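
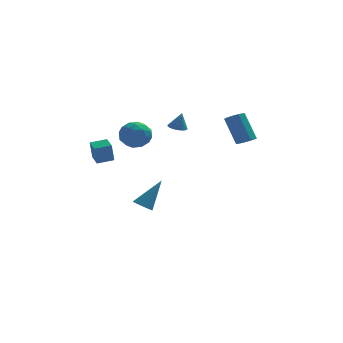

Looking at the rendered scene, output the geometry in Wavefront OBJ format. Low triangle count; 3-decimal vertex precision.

v 4.167 2.28 1.226
v 4.671 2.063 1.516
v 4.036 2.824 3.184
v 3.533 3.04 2.894
v 4.746 2.453 1.367
v 4.111 3.214 3.035
v 4.55 2.762 1.152
v 3.915 3.522 2.82
v 4.175 2.845 0.971
v 3.541 3.605 2.639
v 3.797 2.664 0.91
v 3.162 3.424 2.578
v 3.592 2.303 0.997
v 2.957 3.063 2.665
v 3.656 1.931 1.19
v 3.021 2.691 2.859
v 3.959 1.722 1.401
v 3.325 2.483 3.069
v 4.36 1.775 1.53
v 3.726 2.535 3.198
v -2.792 0.449 2.101
v -1.923 0.831 1.866
v -2.077 -0.591 3.054
v -1.208 -0.209 2.819
v -1.84 0.308 3.357
v -2.282 0.951 2.767
v -1.718 -0.711 2.153
v -2.16 -0.068 1.563
v -1.259 0.114 1.898
v -1.335 0.744 2.642
v -2.665 -0.504 2.278
v -2.741 0.126 3.022
v -2.42 0.731 1.899
v -1.58 -0.491 3.021
v -1.951 -0.187 3.336
v -1.44 0.037 3.198
v -2.631 0.802 2.429
v -2.121 1.027 2.291
v -2.072 0.719 3.168
v -1.879 -0.787 2.629
v -1.369 -0.562 2.491
v -2.56 0.203 1.722
v -2.049 0.427 1.584
v -1.928 -0.479 1.752
v -1.519 0.534 1.78
v -1.099 -0.077 2.341
v -1.399 -0.372 1.949
v -1.659 0.006 1.602
v -1.564 0.905 2.217
v -1.143 0.293 2.778
v -1.515 0.597 3.094
v -1.775 0.975 2.747
v -1.174 0.483 2.236
v -2.857 -0.053 2.142
v -2.436 -0.665 2.703
v -2.225 -0.735 2.173
v -2.485 -0.357 1.826
v -2.901 0.317 2.579
v -2.481 -0.294 3.14
v -2.341 0.234 3.318
v -2.601 0.612 2.971
v -2.826 -0.243 2.684
v 0.315 1.955 2.415
v 0.782 2.269 2.321
v 0.565 1.905 3.485
v 0.619 2.435 2.366
v 0.404 2.518 2.421
v 0.173 2.504 2.474
v -0.033 2.395 2.517
v -0.179 2.21 2.542
v -0.239 1.98 2.545
v -0.204 1.747 2.526
v -0.079 1.549 2.488
v 0.115 1.422 2.437
v 0.343 1.387 2.382
v 0.566 1.45 2.333
v 0.746 1.6 2.298
v 0.851 1.812 2.283
v 0.864 2.048 2.291
v -3.98 -4.321 1.9
v -4.099 -4.579 3.024
v -4.236 -3.485 2.065
v -4.355 -3.743 3.189
v -3.085 -4.077 2.051
v -3.204 -4.335 3.175
v -3.341 -3.241 2.216
v -3.46 -3.499 3.34
v -1.629 -0.659 -2.608
v -1.372 -0.218 -2.96
v -0.591 0.039 -0.972
v -1.601 -0.096 -2.866
v -1.836 -0.086 -2.722
v -2.03 -0.189 -2.554
v -2.144 -0.385 -2.398
v -2.157 -0.636 -2.283
v -2.065 -0.891 -2.233
v -1.886 -1.1 -2.256
v -1.657 -1.222 -2.35
v -1.423 -1.233 -2.495
v -1.229 -1.129 -2.662
v -1.114 -0.933 -2.818
v -1.102 -0.683 -2.933
v -1.194 -0.427 -2.984
f 2 1 5
f 2 5 3
f 3 5 6
f 3 6 4
f 5 1 7
f 5 7 6
f 6 7 8
f 6 8 4
f 7 1 9
f 7 9 8
f 8 9 10
f 8 10 4
f 9 1 11
f 9 11 10
f 10 11 12
f 10 12 4
f 11 1 13
f 11 13 12
f 12 13 14
f 12 14 4
f 13 1 15
f 13 15 14
f 14 15 16
f 14 16 4
f 15 1 17
f 15 17 16
f 16 17 18
f 16 18 4
f 17 1 19
f 17 19 18
f 18 19 20
f 18 20 4
f 19 1 2
f 19 2 20
f 20 2 3
f 20 3 4
f 21 58 37
f 58 32 61
f 37 61 26
f 58 61 37
f 21 37 33
f 37 26 38
f 33 38 22
f 37 38 33
f 21 33 42
f 33 22 43
f 42 43 28
f 33 43 42
f 21 42 54
f 42 28 57
f 54 57 31
f 42 57 54
f 21 54 58
f 54 31 62
f 58 62 32
f 54 62 58
f 22 38 49
f 38 26 52
f 49 52 30
f 38 52 49
f 26 61 39
f 61 32 60
f 39 60 25
f 61 60 39
f 32 62 59
f 62 31 55
f 59 55 23
f 62 55 59
f 31 57 56
f 57 28 44
f 56 44 27
f 57 44 56
f 28 43 48
f 43 22 45
f 48 45 29
f 43 45 48
f 24 50 36
f 50 30 51
f 36 51 25
f 50 51 36
f 24 36 34
f 36 25 35
f 34 35 23
f 36 35 34
f 24 34 41
f 34 23 40
f 41 40 27
f 34 40 41
f 24 41 46
f 41 27 47
f 46 47 29
f 41 47 46
f 24 46 50
f 46 29 53
f 50 53 30
f 46 53 50
f 25 51 39
f 51 30 52
f 39 52 26
f 51 52 39
f 23 35 59
f 35 25 60
f 59 60 32
f 35 60 59
f 27 40 56
f 40 23 55
f 56 55 31
f 40 55 56
f 29 47 48
f 47 27 44
f 48 44 28
f 47 44 48
f 30 53 49
f 53 29 45
f 49 45 22
f 53 45 49
f 64 63 66
f 64 66 65
f 66 63 67
f 66 67 65
f 67 63 68
f 67 68 65
f 68 63 69
f 68 69 65
f 69 63 70
f 69 70 65
f 70 63 71
f 70 71 65
f 71 63 72
f 71 72 65
f 72 63 73
f 72 73 65
f 73 63 74
f 73 74 65
f 74 63 75
f 74 75 65
f 75 63 76
f 75 76 65
f 76 63 77
f 76 77 65
f 77 63 78
f 77 78 65
f 78 63 79
f 78 79 65
f 79 63 64
f 79 64 65
f 81 83 80
f 84 81 80
f 80 83 82
f 82 84 80
f 81 87 83
f 85 81 84
f 85 87 81
f 83 87 82
f 86 84 82
f 82 87 86
f 86 85 84
f 87 85 86
f 89 88 91
f 89 91 90
f 91 88 92
f 91 92 90
f 92 88 93
f 92 93 90
f 93 88 94
f 93 94 90
f 94 88 95
f 94 95 90
f 95 88 96
f 95 96 90
f 96 88 97
f 96 97 90
f 97 88 98
f 97 98 90
f 98 88 99
f 98 99 90
f 99 88 100
f 99 100 90
f 100 88 101
f 100 101 90
f 101 88 102
f 101 102 90
f 102 88 103
f 102 103 90
f 103 88 89
f 103 89 90



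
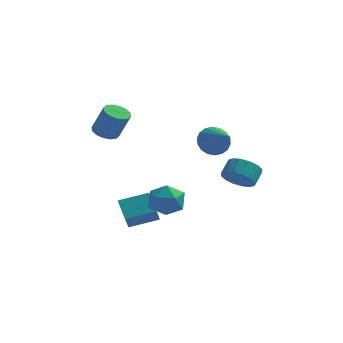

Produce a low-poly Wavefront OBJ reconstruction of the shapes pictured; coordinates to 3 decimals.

v 3.321 -1.501 -0.767
v 3.896 -1.032 -1.482
v 4.113 -0.21 -0.768
v 3.539 -0.679 -0.053
v 3.404 -0.84 -1.553
v 3.621 -0.018 -0.839
v 2.889 -0.825 -1.413
v 3.107 -0.003 -0.7
v 2.491 -0.992 -1.101
v 2.708 -0.17 -0.387
v 2.315 -1.294 -0.699
v 2.532 -0.472 0.015
v 2.408 -1.652 -0.315
v 2.626 -0.83 0.399
v 2.747 -1.97 -0.052
v 2.964 -1.148 0.662
v 3.239 -2.162 0.019
v 3.456 -1.34 0.733
v 3.753 -2.177 -0.12
v 3.971 -1.355 0.593
v 4.152 -2.01 -0.433
v 4.369 -1.188 0.281
v 4.328 -1.708 -0.835
v 4.545 -0.886 -0.121
v 4.234 -1.35 -1.219
v 4.452 -0.528 -0.505
v -3.196 -2.138 -3.517
v -3.168 -2.879 -2.562
v -1.599 -1.443 -3.024
v -1.571 -2.184 -2.069
v -2.449 -3.236 -4.391
v -2.421 -3.977 -3.436
v -0.852 -2.541 -3.898
v -0.824 -3.282 -2.943
v 2.217 -2.626 2.458
v 2.948 -2.432 1.804
v 3.463 -4.074 3.422
v 3.03 -2.143 2.133
v 2.95 -1.95 2.526
v 2.725 -1.89 2.905
v 2.399 -1.977 3.196
v 2.038 -2.192 3.341
v 1.711 -2.493 3.31
v 1.485 -2.821 3.111
v 1.404 -3.11 2.782
v 1.484 -3.303 2.39
v 1.709 -3.362 2.01
v 2.034 -3.275 1.719
v 2.396 -3.06 1.575
v 2.722 -2.759 1.605
v -3.708 -3.297 2.809
v -3.135 -2.758 2.613
v -2.38 -2.965 4.256
v -2.952 -3.503 4.451
v -3.444 -2.531 2.783
v -2.688 -2.738 4.426
v -3.824 -2.51 2.961
v -3.068 -2.716 4.603
v -4.172 -2.699 3.097
v -3.416 -2.905 4.74
v -4.396 -3.048 3.156
v -3.64 -3.255 4.799
v -4.436 -3.464 3.122
v -3.68 -3.671 4.765
v -4.28 -3.835 3.004
v -3.525 -4.042 4.647
v -3.972 -4.062 2.834
v -3.216 -4.269 4.477
v -3.592 -4.084 2.657
v -2.836 -4.29 4.299
v -3.244 -3.895 2.52
v -2.488 -4.101 4.163
v -3.02 -3.545 2.461
v -2.264 -3.752 4.104
v -2.98 -3.129 2.495
v -2.224 -3.336 4.138
v -0.239 -2.884 -1.29
v 0.345 -3.013 -2.291
v -0.545 -4.747 -1.229
v 0.039 -4.876 -2.23
v 0.608 -4.572 -1.258
v 0.797 -3.421 -1.295
v -0.997 -4.339 -2.225
v -0.808 -3.188 -2.262
v -0.123 -3.913 -2.869
v 0.869 -4.056 -2.272
v -1.069 -3.704 -1.248
v -0.077 -3.847 -0.651
f 2 1 5
f 2 5 3
f 3 5 6
f 3 6 4
f 5 1 7
f 5 7 6
f 6 7 8
f 6 8 4
f 7 1 9
f 7 9 8
f 8 9 10
f 8 10 4
f 9 1 11
f 9 11 10
f 10 11 12
f 10 12 4
f 11 1 13
f 11 13 12
f 12 13 14
f 12 14 4
f 13 1 15
f 13 15 14
f 14 15 16
f 14 16 4
f 15 1 17
f 15 17 16
f 16 17 18
f 16 18 4
f 17 1 19
f 17 19 18
f 18 19 20
f 18 20 4
f 19 1 21
f 19 21 20
f 20 21 22
f 20 22 4
f 21 1 23
f 21 23 22
f 22 23 24
f 22 24 4
f 23 1 25
f 23 25 24
f 24 25 26
f 24 26 4
f 25 1 2
f 25 2 26
f 26 2 3
f 26 3 4
f 28 30 27
f 31 28 27
f 27 30 29
f 29 31 27
f 28 34 30
f 32 28 31
f 32 34 28
f 30 34 29
f 33 31 29
f 29 34 33
f 33 32 31
f 34 32 33
f 36 35 38
f 36 38 37
f 38 35 39
f 38 39 37
f 39 35 40
f 39 40 37
f 40 35 41
f 40 41 37
f 41 35 42
f 41 42 37
f 42 35 43
f 42 43 37
f 43 35 44
f 43 44 37
f 44 35 45
f 44 45 37
f 45 35 46
f 45 46 37
f 46 35 47
f 46 47 37
f 47 35 48
f 47 48 37
f 48 35 49
f 48 49 37
f 49 35 50
f 49 50 37
f 50 35 36
f 50 36 37
f 52 51 55
f 52 55 53
f 53 55 56
f 53 56 54
f 55 51 57
f 55 57 56
f 56 57 58
f 56 58 54
f 57 51 59
f 57 59 58
f 58 59 60
f 58 60 54
f 59 51 61
f 59 61 60
f 60 61 62
f 60 62 54
f 61 51 63
f 61 63 62
f 62 63 64
f 62 64 54
f 63 51 65
f 63 65 64
f 64 65 66
f 64 66 54
f 65 51 67
f 65 67 66
f 66 67 68
f 66 68 54
f 67 51 69
f 67 69 68
f 68 69 70
f 68 70 54
f 69 51 71
f 69 71 70
f 70 71 72
f 70 72 54
f 71 51 73
f 71 73 72
f 72 73 74
f 72 74 54
f 73 51 75
f 73 75 74
f 74 75 76
f 74 76 54
f 75 51 52
f 75 52 76
f 76 52 53
f 76 53 54
f 77 88 82
f 77 82 78
f 77 78 84
f 77 84 87
f 77 87 88
f 78 82 86
f 82 88 81
f 88 87 79
f 87 84 83
f 84 78 85
f 80 86 81
f 80 81 79
f 80 79 83
f 80 83 85
f 80 85 86
f 81 86 82
f 79 81 88
f 83 79 87
f 85 83 84
f 86 85 78



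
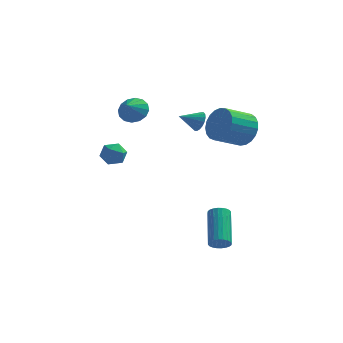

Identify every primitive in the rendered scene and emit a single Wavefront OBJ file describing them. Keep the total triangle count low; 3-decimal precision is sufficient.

v 2.802 -3.504 -2.828
v 3.335 -3.442 -2.768
v 3.011 -1.754 -1.633
v 2.478 -1.816 -1.692
v 3.3 -3.331 -2.943
v 2.976 -1.643 -1.808
v 3.189 -3.246 -3.101
v 2.865 -1.558 -1.966
v 3.02 -3.2 -3.217
v 2.696 -1.512 -2.082
v 2.817 -3.201 -3.274
v 2.493 -1.513 -2.139
v 2.612 -3.248 -3.263
v 2.288 -1.56 -2.128
v 2.436 -3.334 -3.186
v 2.111 -1.645 -2.05
v 2.315 -3.445 -3.054
v 1.991 -1.757 -1.919
v 2.269 -3.566 -2.887
v 1.945 -1.878 -1.752
v 2.304 -3.677 -2.712
v 1.98 -1.989 -1.577
v 2.415 -3.762 -2.554
v 2.091 -2.074 -1.419
v 2.584 -3.808 -2.438
v 2.26 -2.12 -1.303
v 2.787 -3.807 -2.381
v 2.463 -2.119 -1.246
v 2.992 -3.76 -2.392
v 2.668 -2.072 -1.257
v 3.169 -3.675 -2.47
v 2.844 -1.986 -1.334
v 3.289 -3.563 -2.601
v 2.965 -1.875 -1.466
v 2.833 3.24 1.431
v 3.52 2.93 2.104
v 2.414 1.991 2.802
v 1.727 2.3 2.129
v 3.355 3.266 2.295
v 2.249 2.327 2.993
v 3.101 3.597 2.337
v 1.994 2.658 3.035
v 2.799 3.867 2.222
v 1.693 2.927 2.92
v 2.504 4.028 1.971
v 1.398 3.088 2.668
v 2.266 4.052 1.626
v 1.16 3.113 2.323
v 2.125 3.936 1.247
v 1.019 2.997 1.945
v 2.107 3.7 0.901
v 1.001 2.761 1.598
v 2.215 3.384 0.646
v 1.109 2.445 1.343
v 2.429 3.043 0.527
v 1.323 2.104 1.224
v 2.713 2.736 0.564
v 1.607 1.797 1.261
v 3.018 2.516 0.751
v 1.912 1.577 1.449
v 3.291 2.422 1.056
v 2.185 1.482 1.753
v 3.485 2.468 1.426
v 2.379 1.529 2.123
v 3.566 2.648 1.796
v 2.46 1.709 2.494
v 1.091 0.603 2.98
v 1.434 0.337 3.379
v 0.209 0.157 3.44
v 1.378 0.566 3.494
v 1.265 0.803 3.507
v 1.118 1 3.416
v 0.965 1.118 3.238
v 0.837 1.135 3.009
v 0.759 1.046 2.775
v 0.748 0.869 2.581
v 0.804 0.64 2.466
v 0.917 0.403 2.453
v 1.064 0.206 2.544
v 1.217 0.088 2.722
v 1.345 0.071 2.95
v 1.422 0.16 3.185
v -2.354 2.036 2.818
v -1.69 2.213 3.208
v -2.526 1.264 3.462
v -1.982 2.432 3.392
v -2.374 2.545 3.422
v -2.761 2.521 3.29
v -3.038 2.367 3.032
v -3.132 2.125 2.716
v -3.018 1.859 2.428
v -2.725 1.64 2.244
v -2.333 1.527 2.214
v -1.947 1.551 2.345
v -1.67 1.704 2.604
v -1.576 1.947 2.919
v -3.288 -0.158 1.378
v -2.857 0.323 1.072
v -2.763 -1.003 0.788
v -2.332 -0.522 0.482
v -2.268 -0.667 1.179
v -2.593 -0.144 1.544
v -3.027 -0.536 0.316
v -3.352 -0.013 0.681
v -2.696 0.09 0.416
v -2.227 0.009 0.949
v -3.393 -0.689 0.911
v -2.924 -0.77 1.444
f 2 1 5
f 2 5 3
f 3 5 6
f 3 6 4
f 5 1 7
f 5 7 6
f 6 7 8
f 6 8 4
f 7 1 9
f 7 9 8
f 8 9 10
f 8 10 4
f 9 1 11
f 9 11 10
f 10 11 12
f 10 12 4
f 11 1 13
f 11 13 12
f 12 13 14
f 12 14 4
f 13 1 15
f 13 15 14
f 14 15 16
f 14 16 4
f 15 1 17
f 15 17 16
f 16 17 18
f 16 18 4
f 17 1 19
f 17 19 18
f 18 19 20
f 18 20 4
f 19 1 21
f 19 21 20
f 20 21 22
f 20 22 4
f 21 1 23
f 21 23 22
f 22 23 24
f 22 24 4
f 23 1 25
f 23 25 24
f 24 25 26
f 24 26 4
f 25 1 27
f 25 27 26
f 26 27 28
f 26 28 4
f 27 1 29
f 27 29 28
f 28 29 30
f 28 30 4
f 29 1 31
f 29 31 30
f 30 31 32
f 30 32 4
f 31 1 33
f 31 33 32
f 32 33 34
f 32 34 4
f 33 1 2
f 33 2 34
f 34 2 3
f 34 3 4
f 36 35 39
f 36 39 37
f 37 39 40
f 37 40 38
f 39 35 41
f 39 41 40
f 40 41 42
f 40 42 38
f 41 35 43
f 41 43 42
f 42 43 44
f 42 44 38
f 43 35 45
f 43 45 44
f 44 45 46
f 44 46 38
f 45 35 47
f 45 47 46
f 46 47 48
f 46 48 38
f 47 35 49
f 47 49 48
f 48 49 50
f 48 50 38
f 49 35 51
f 49 51 50
f 50 51 52
f 50 52 38
f 51 35 53
f 51 53 52
f 52 53 54
f 52 54 38
f 53 35 55
f 53 55 54
f 54 55 56
f 54 56 38
f 55 35 57
f 55 57 56
f 56 57 58
f 56 58 38
f 57 35 59
f 57 59 58
f 58 59 60
f 58 60 38
f 59 35 61
f 59 61 60
f 60 61 62
f 60 62 38
f 61 35 63
f 61 63 62
f 62 63 64
f 62 64 38
f 63 35 65
f 63 65 64
f 64 65 66
f 64 66 38
f 65 35 36
f 65 36 66
f 66 36 37
f 66 37 38
f 68 67 70
f 68 70 69
f 70 67 71
f 70 71 69
f 71 67 72
f 71 72 69
f 72 67 73
f 72 73 69
f 73 67 74
f 73 74 69
f 74 67 75
f 74 75 69
f 75 67 76
f 75 76 69
f 76 67 77
f 76 77 69
f 77 67 78
f 77 78 69
f 78 67 79
f 78 79 69
f 79 67 80
f 79 80 69
f 80 67 81
f 80 81 69
f 81 67 82
f 81 82 69
f 82 67 68
f 82 68 69
f 84 83 86
f 84 86 85
f 86 83 87
f 86 87 85
f 87 83 88
f 87 88 85
f 88 83 89
f 88 89 85
f 89 83 90
f 89 90 85
f 90 83 91
f 90 91 85
f 91 83 92
f 91 92 85
f 92 83 93
f 92 93 85
f 93 83 94
f 93 94 85
f 94 83 95
f 94 95 85
f 95 83 96
f 95 96 85
f 96 83 84
f 96 84 85
f 97 108 102
f 97 102 98
f 97 98 104
f 97 104 107
f 97 107 108
f 98 102 106
f 102 108 101
f 108 107 99
f 107 104 103
f 104 98 105
f 100 106 101
f 100 101 99
f 100 99 103
f 100 103 105
f 100 105 106
f 101 106 102
f 99 101 108
f 103 99 107
f 105 103 104
f 106 105 98



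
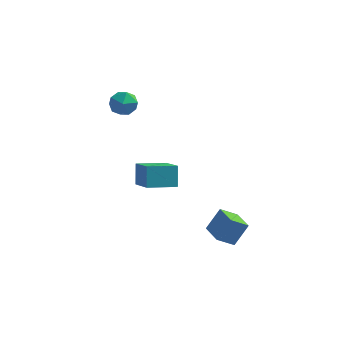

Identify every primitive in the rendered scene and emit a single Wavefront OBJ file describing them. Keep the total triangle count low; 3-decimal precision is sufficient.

v -4.279 3.679 2.282
v -3.95 4.127 2.886
v -3.13 3.033 2.134
v -2.801 3.481 2.738
v -3.382 2.928 2.908
v -4.093 3.327 2.999
v -2.987 3.833 2.021
v -3.698 4.232 2.112
v -3.152 4.222 2.724
v -3.396 3.662 3.272
v -3.684 3.498 1.748
v -3.928 2.938 2.296
v -1.43 -0.129 -0.545
v -1.577 0.47 0.485
v -2.33 1.209 -1.451
v -2.476 1.808 -0.422
v -0.124 0.592 -0.778
v -0.27 1.191 0.251
v -1.023 1.93 -1.685
v -1.17 2.529 -0.655
v 3.029 -1.362 -2.836
v 2.298 -1.81 -2.247
v 2.29 -0.338 -2.975
v 1.559 -0.786 -2.386
v 3.561 -0.834 -1.774
v 2.83 -1.282 -1.185
v 2.822 0.19 -1.913
v 2.091 -0.258 -1.324
f 1 12 6
f 1 6 2
f 1 2 8
f 1 8 11
f 1 11 12
f 2 6 10
f 6 12 5
f 12 11 3
f 11 8 7
f 8 2 9
f 4 10 5
f 4 5 3
f 4 3 7
f 4 7 9
f 4 9 10
f 5 10 6
f 3 5 12
f 7 3 11
f 9 7 8
f 10 9 2
f 14 16 13
f 17 14 13
f 13 16 15
f 15 17 13
f 14 20 16
f 18 14 17
f 18 20 14
f 16 20 15
f 19 17 15
f 15 20 19
f 19 18 17
f 20 18 19
f 22 24 21
f 25 22 21
f 21 24 23
f 23 25 21
f 22 28 24
f 26 22 25
f 26 28 22
f 24 28 23
f 27 25 23
f 23 28 27
f 27 26 25
f 28 26 27



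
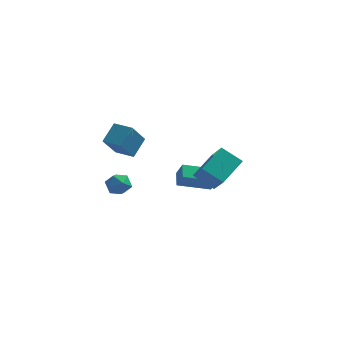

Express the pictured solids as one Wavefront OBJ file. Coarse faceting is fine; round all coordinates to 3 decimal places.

v 0.624 3.354 -2.979
v 0.521 4.288 -2.509
v 2.596 3.854 -3.539
v 2.493 4.788 -3.069
v 1.027 2.892 -1.971
v 0.924 3.826 -1.501
v 2.999 3.392 -2.531
v 2.896 4.326 -2.061
v -2.998 -1.124 -0.18
v -2.553 -0.666 -0.711
v -1.887 -1.794 0.171
v -1.442 -1.336 -0.36
v -1.759 -0.988 0.324
v -2.445 -0.573 0.107
v -1.995 -1.887 -0.647
v -2.681 -1.472 -0.864
v -1.933 -1.138 -1
v -1.787 -0.582 -0.4
v -2.653 -1.878 -0.14
v -2.507 -1.322 0.46
v -1.872 -2.699 3.684
v -1.35 -1.724 4.575
v -2.951 -2.09 3.651
v -2.429 -1.115 4.541
v -1.291 -1.745 2.299
v -0.769 -0.77 3.189
v -2.37 -1.136 2.265
v -1.848 -0.161 3.156
v 3.259 -3.675 1.14
v 3.814 -4.609 2.26
v 2.089 -3.384 1.963
v 2.644 -4.318 3.083
v 4.196 -2.162 1.937
v 4.751 -3.096 3.057
v 3.026 -1.871 2.76
v 3.581 -2.805 3.88
f 2 4 1
f 5 2 1
f 1 4 3
f 3 5 1
f 2 8 4
f 6 2 5
f 6 8 2
f 4 8 3
f 7 5 3
f 3 8 7
f 7 6 5
f 8 6 7
f 9 20 14
f 9 14 10
f 9 10 16
f 9 16 19
f 9 19 20
f 10 14 18
f 14 20 13
f 20 19 11
f 19 16 15
f 16 10 17
f 12 18 13
f 12 13 11
f 12 11 15
f 12 15 17
f 12 17 18
f 13 18 14
f 11 13 20
f 15 11 19
f 17 15 16
f 18 17 10
f 22 24 21
f 25 22 21
f 21 24 23
f 23 25 21
f 22 28 24
f 26 22 25
f 26 28 22
f 24 28 23
f 27 25 23
f 23 28 27
f 27 26 25
f 28 26 27
f 30 32 29
f 33 30 29
f 29 32 31
f 31 33 29
f 30 36 32
f 34 30 33
f 34 36 30
f 32 36 31
f 35 33 31
f 31 36 35
f 35 34 33
f 36 34 35



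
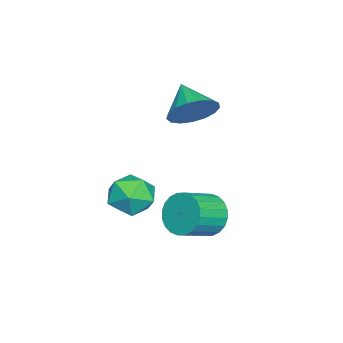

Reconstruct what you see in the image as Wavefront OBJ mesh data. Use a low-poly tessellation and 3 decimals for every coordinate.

v 0.603 2.344 -1.655
v 1.224 2.689 -2.359
v 2.377 1.942 -1.709
v 1.757 1.596 -1.005
v 1.253 2.969 -2.088
v 2.406 2.221 -1.439
v 1.183 3.153 -1.752
v 2.336 2.406 -1.102
v 1.024 3.214 -1.4
v 2.177 2.467 -0.751
v 0.802 3.143 -1.088
v 1.955 2.396 -0.438
v 0.549 2.95 -0.861
v 1.702 2.203 -0.212
v 0.305 2.665 -0.756
v 1.458 1.917 -0.106
v 0.106 2.33 -0.787
v 1.259 1.583 -0.138
v -0.017 1.998 -0.951
v 1.136 1.251 -0.301
v -0.046 1.719 -1.221
v 1.107 0.971 -0.572
v 0.024 1.534 -1.558
v 1.177 0.787 -0.908
v 0.183 1.473 -1.909
v 1.336 0.726 -1.26
v 0.405 1.544 -2.222
v 1.558 0.797 -1.572
v 0.658 1.737 -2.448
v 1.811 0.99 -1.799
v 0.902 2.023 -2.554
v 2.055 1.275 -1.904
v 1.101 2.357 -2.522
v 2.254 1.61 -1.873
v 1.704 0.283 -0.998
v 2.721 -0.01 -0.825
v 1.219 -0.55 0.445
v 2.236 -0.843 0.618
v 1.95 0.186 0.717
v 2.25 0.701 -0.175
v 1.69 -1.261 -0.205
v 1.99 -0.746 -1.097
v 2.712 -0.964 -0.335
v 2.873 -0.07 0.235
v 1.067 -0.49 -0.615
v 1.228 0.404 -0.045
v -1.117 1.216 2.891
v -0.704 1.617 3.805
v -2.183 0.404 3.729
v -1.068 1.959 3.673
v -1.444 2.131 3.362
v -1.744 2.093 2.943
v -1.901 1.855 2.512
v -1.878 1.47 2.168
v -1.681 1.026 1.99
v -1.354 0.627 2.018
v -0.974 0.362 2.246
v -0.626 0.292 2.622
v -0.39 0.435 3.06
v -0.321 0.756 3.459
v -0.435 1.183 3.728
f 2 1 5
f 2 5 3
f 3 5 6
f 3 6 4
f 5 1 7
f 5 7 6
f 6 7 8
f 6 8 4
f 7 1 9
f 7 9 8
f 8 9 10
f 8 10 4
f 9 1 11
f 9 11 10
f 10 11 12
f 10 12 4
f 11 1 13
f 11 13 12
f 12 13 14
f 12 14 4
f 13 1 15
f 13 15 14
f 14 15 16
f 14 16 4
f 15 1 17
f 15 17 16
f 16 17 18
f 16 18 4
f 17 1 19
f 17 19 18
f 18 19 20
f 18 20 4
f 19 1 21
f 19 21 20
f 20 21 22
f 20 22 4
f 21 1 23
f 21 23 22
f 22 23 24
f 22 24 4
f 23 1 25
f 23 25 24
f 24 25 26
f 24 26 4
f 25 1 27
f 25 27 26
f 26 27 28
f 26 28 4
f 27 1 29
f 27 29 28
f 28 29 30
f 28 30 4
f 29 1 31
f 29 31 30
f 30 31 32
f 30 32 4
f 31 1 33
f 31 33 32
f 32 33 34
f 32 34 4
f 33 1 2
f 33 2 34
f 34 2 3
f 34 3 4
f 35 46 40
f 35 40 36
f 35 36 42
f 35 42 45
f 35 45 46
f 36 40 44
f 40 46 39
f 46 45 37
f 45 42 41
f 42 36 43
f 38 44 39
f 38 39 37
f 38 37 41
f 38 41 43
f 38 43 44
f 39 44 40
f 37 39 46
f 41 37 45
f 43 41 42
f 44 43 36
f 48 47 50
f 48 50 49
f 50 47 51
f 50 51 49
f 51 47 52
f 51 52 49
f 52 47 53
f 52 53 49
f 53 47 54
f 53 54 49
f 54 47 55
f 54 55 49
f 55 47 56
f 55 56 49
f 56 47 57
f 56 57 49
f 57 47 58
f 57 58 49
f 58 47 59
f 58 59 49
f 59 47 60
f 59 60 49
f 60 47 61
f 60 61 49
f 61 47 48
f 61 48 49



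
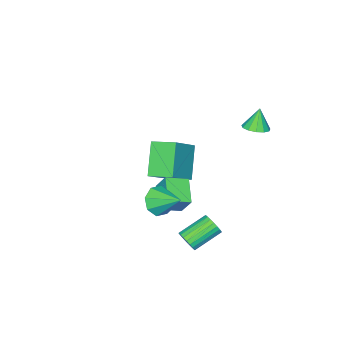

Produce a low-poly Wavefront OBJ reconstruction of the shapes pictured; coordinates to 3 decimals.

v 3.735 2.148 0.79
v 4.377 1.881 1.261
v 3.705 3.452 1.57
v 4.572 2.199 0.737
v 4.276 2.487 0.244
v 3.663 2.577 0.071
v 3.093 2.415 0.319
v 2.898 2.097 0.843
v 3.194 1.809 1.336
v 3.807 1.719 1.509
v 2.729 2.934 -2.377
v 3.041 3.217 -1.95
v 1.684 3.67 -1.256
v 1.371 3.386 -1.683
v 3.013 3.396 -2.122
v 1.656 3.849 -1.428
v 2.936 3.495 -2.337
v 1.579 3.948 -1.643
v 2.823 3.497 -2.56
v 1.466 3.95 -1.866
v 2.694 3.402 -2.751
v 1.337 3.855 -2.056
v 2.57 3.226 -2.877
v 1.213 3.678 -2.183
v 2.474 2.999 -2.917
v 1.117 3.451 -2.223
v 2.422 2.761 -2.863
v 1.065 3.213 -2.169
v 2.423 2.553 -2.726
v 1.066 3.005 -2.032
v 2.477 2.41 -2.528
v 1.12 2.863 -1.834
v 2.574 2.359 -2.304
v 1.217 2.811 -1.61
v 2.698 2.406 -2.093
v 1.341 2.859 -1.399
v 2.827 2.545 -1.931
v 1.47 2.998 -1.237
v 2.939 2.751 -1.846
v 1.582 3.204 -1.152
v 3.015 2.989 -1.853
v 1.658 3.441 -1.159
v 1.436 -0.165 -0.938
v 1.483 0.49 0.114
v 0.503 0.467 -1.289
v 0.55 1.121 -0.236
v 2.31 0.779 -1.564
v 2.357 1.433 -0.511
v 1.377 1.41 -1.914
v 1.424 2.065 -0.862
v -2.876 -3.155 -2.099
v -1.294 -2.983 -0.823
v -3.297 -1.899 -1.747
v -1.714 -1.728 -0.471
v -1.746 -2.352 -3.609
v -0.163 -2.181 -2.333
v -2.166 -1.097 -3.257
v -0.584 -0.925 -1.981
v -1.869 3.11 3.109
v -1.232 3.176 3.336
v -2.251 3.01 4.211
v -1.377 3.53 3.318
v -1.679 3.751 3.234
v -2.041 3.768 3.11
v -2.349 3.577 2.986
v -2.504 3.237 2.901
v -2.458 2.857 2.882
v -2.225 2.558 2.936
v -1.879 2.433 3.044
v -1.53 2.524 3.173
v -1.289 2.801 3.282
f 2 1 4
f 2 4 3
f 4 1 5
f 4 5 3
f 5 1 6
f 5 6 3
f 6 1 7
f 6 7 3
f 7 1 8
f 7 8 3
f 8 1 9
f 8 9 3
f 9 1 10
f 9 10 3
f 10 1 2
f 10 2 3
f 12 11 15
f 12 15 13
f 13 15 16
f 13 16 14
f 15 11 17
f 15 17 16
f 16 17 18
f 16 18 14
f 17 11 19
f 17 19 18
f 18 19 20
f 18 20 14
f 19 11 21
f 19 21 20
f 20 21 22
f 20 22 14
f 21 11 23
f 21 23 22
f 22 23 24
f 22 24 14
f 23 11 25
f 23 25 24
f 24 25 26
f 24 26 14
f 25 11 27
f 25 27 26
f 26 27 28
f 26 28 14
f 27 11 29
f 27 29 28
f 28 29 30
f 28 30 14
f 29 11 31
f 29 31 30
f 30 31 32
f 30 32 14
f 31 11 33
f 31 33 32
f 32 33 34
f 32 34 14
f 33 11 35
f 33 35 34
f 34 35 36
f 34 36 14
f 35 11 37
f 35 37 36
f 36 37 38
f 36 38 14
f 37 11 39
f 37 39 38
f 38 39 40
f 38 40 14
f 39 11 41
f 39 41 40
f 40 41 42
f 40 42 14
f 41 11 12
f 41 12 42
f 42 12 13
f 42 13 14
f 44 46 43
f 47 44 43
f 43 46 45
f 45 47 43
f 44 50 46
f 48 44 47
f 48 50 44
f 46 50 45
f 49 47 45
f 45 50 49
f 49 48 47
f 50 48 49
f 52 54 51
f 55 52 51
f 51 54 53
f 53 55 51
f 52 58 54
f 56 52 55
f 56 58 52
f 54 58 53
f 57 55 53
f 53 58 57
f 57 56 55
f 58 56 57
f 60 59 62
f 60 62 61
f 62 59 63
f 62 63 61
f 63 59 64
f 63 64 61
f 64 59 65
f 64 65 61
f 65 59 66
f 65 66 61
f 66 59 67
f 66 67 61
f 67 59 68
f 67 68 61
f 68 59 69
f 68 69 61
f 69 59 70
f 69 70 61
f 70 59 71
f 70 71 61
f 71 59 60
f 71 60 61



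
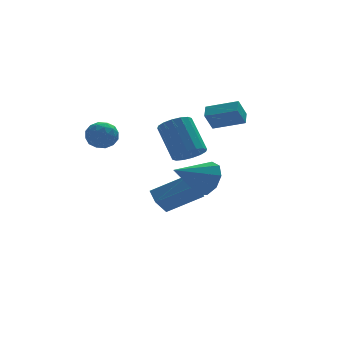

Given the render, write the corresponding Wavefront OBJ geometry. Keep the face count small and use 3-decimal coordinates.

v 1.385 -0.023 0.038
v 1.738 0.416 0.971
v -0.385 -0.477 0.922
v 1.399 0.935 0.558
v 1.053 1.007 -0.098
v 0.862 0.596 -0.691
v 0.916 -0.103 -0.943
v 1.19 -0.765 -0.735
v 1.555 -1.08 -0.166
v 1.84 -0.899 0.498
v 1.913 -0.309 0.948
v -0.492 2.8 -2.386
v 1.348 2.394 -1.33
v -0.583 3.609 -1.916
v 1.257 3.203 -0.86
v 0.223 3.457 -3.38
v 2.063 3.051 -2.324
v 0.132 4.266 -2.91
v 1.972 3.86 -1.854
v -2.943 4.353 1.275
v -2.248 4.394 1.835
v -3.572 3.366 2.125
v -2.877 3.407 2.685
v -3.433 4.102 2.612
v -3.045 4.712 2.087
v -2.775 3.048 1.873
v -2.387 3.658 1.348
v -2.145 3.587 2.205
v -2.551 4.239 2.662
v -3.269 3.521 1.298
v -3.675 4.173 1.755
v -2.541 4.46 1.48
v -3.279 3.3 2.48
v -3.606 3.709 2.437
v -3.198 3.733 2.766
v -3.009 4.648 1.628
v -2.6 4.671 1.958
v -3.296 4.5 2.414
v -3.22 3.089 2.002
v -2.811 3.112 2.332
v -2.622 4.027 1.194
v -2.214 4.051 1.523
v -2.524 3.26 1.546
v -2.071 4.01 2.027
v -2.441 3.429 2.527
v -2.381 3.218 2.049
v -2.153 3.577 1.741
v -2.31 4.393 2.296
v -2.679 3.813 2.795
v -3.006 4.222 2.752
v -2.778 4.58 2.444
v -2.249 3.918 2.513
v -3.141 3.947 1.165
v -3.51 3.367 1.664
v -3.042 3.18 1.516
v -2.814 3.538 1.208
v -3.379 4.331 1.433
v -3.749 3.75 1.933
v -3.667 4.183 2.219
v -3.439 4.542 1.911
v -3.571 3.842 1.447
v 0.759 0.884 1.381
v 1.576 0.741 1.702
v 1.159 2.093 3.361
v 0.341 2.236 3.039
v 1.62 1.102 1.42
v 1.203 2.454 3.078
v 1.434 1.405 1.126
v 1.017 2.756 2.785
v 1.067 1.568 0.901
v 0.65 2.919 2.56
v 0.617 1.548 0.804
v 0.2 2.899 2.463
v 0.205 1.35 0.862
v -0.212 2.701 2.521
v -0.059 1.027 1.059
v -0.476 2.379 2.718
v -0.103 0.666 1.342
v -0.52 2.018 3
v 0.083 0.364 1.635
v -0.334 1.715 3.294
v 0.45 0.201 1.86
v 0.033 1.552 3.519
v 0.9 0.221 1.957
v 0.483 1.572 3.616
v 1.312 0.419 1.899
v 0.895 1.77 3.558
v 3.614 2.59 3.539
v 3.867 3.32 3.918
v 2.138 3.362 3.037
v 2.39 4.092 3.416
v 4.13 2.928 2.544
v 4.382 3.658 2.923
v 2.653 3.7 2.042
v 2.906 4.43 2.421
f 2 1 4
f 2 4 3
f 4 1 5
f 4 5 3
f 5 1 6
f 5 6 3
f 6 1 7
f 6 7 3
f 7 1 8
f 7 8 3
f 8 1 9
f 8 9 3
f 9 1 10
f 9 10 3
f 10 1 11
f 10 11 3
f 11 1 2
f 11 2 3
f 13 15 12
f 16 13 12
f 12 15 14
f 14 16 12
f 13 19 15
f 17 13 16
f 17 19 13
f 15 19 14
f 18 16 14
f 14 19 18
f 18 17 16
f 19 17 18
f 20 57 36
f 57 31 60
f 36 60 25
f 57 60 36
f 20 36 32
f 36 25 37
f 32 37 21
f 36 37 32
f 20 32 41
f 32 21 42
f 41 42 27
f 32 42 41
f 20 41 53
f 41 27 56
f 53 56 30
f 41 56 53
f 20 53 57
f 53 30 61
f 57 61 31
f 53 61 57
f 21 37 48
f 37 25 51
f 48 51 29
f 37 51 48
f 25 60 38
f 60 31 59
f 38 59 24
f 60 59 38
f 31 61 58
f 61 30 54
f 58 54 22
f 61 54 58
f 30 56 55
f 56 27 43
f 55 43 26
f 56 43 55
f 27 42 47
f 42 21 44
f 47 44 28
f 42 44 47
f 23 49 35
f 49 29 50
f 35 50 24
f 49 50 35
f 23 35 33
f 35 24 34
f 33 34 22
f 35 34 33
f 23 33 40
f 33 22 39
f 40 39 26
f 33 39 40
f 23 40 45
f 40 26 46
f 45 46 28
f 40 46 45
f 23 45 49
f 45 28 52
f 49 52 29
f 45 52 49
f 24 50 38
f 50 29 51
f 38 51 25
f 50 51 38
f 22 34 58
f 34 24 59
f 58 59 31
f 34 59 58
f 26 39 55
f 39 22 54
f 55 54 30
f 39 54 55
f 28 46 47
f 46 26 43
f 47 43 27
f 46 43 47
f 29 52 48
f 52 28 44
f 48 44 21
f 52 44 48
f 63 62 66
f 63 66 64
f 64 66 67
f 64 67 65
f 66 62 68
f 66 68 67
f 67 68 69
f 67 69 65
f 68 62 70
f 68 70 69
f 69 70 71
f 69 71 65
f 70 62 72
f 70 72 71
f 71 72 73
f 71 73 65
f 72 62 74
f 72 74 73
f 73 74 75
f 73 75 65
f 74 62 76
f 74 76 75
f 75 76 77
f 75 77 65
f 76 62 78
f 76 78 77
f 77 78 79
f 77 79 65
f 78 62 80
f 78 80 79
f 79 80 81
f 79 81 65
f 80 62 82
f 80 82 81
f 81 82 83
f 81 83 65
f 82 62 84
f 82 84 83
f 83 84 85
f 83 85 65
f 84 62 86
f 84 86 85
f 85 86 87
f 85 87 65
f 86 62 63
f 86 63 87
f 87 63 64
f 87 64 65
f 89 91 88
f 92 89 88
f 88 91 90
f 90 92 88
f 89 95 91
f 93 89 92
f 93 95 89
f 91 95 90
f 94 92 90
f 90 95 94
f 94 93 92
f 95 93 94



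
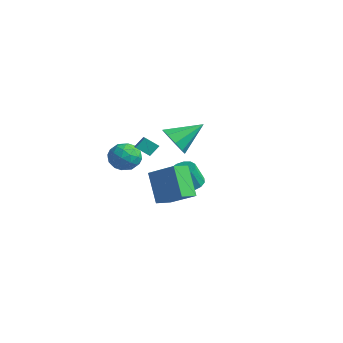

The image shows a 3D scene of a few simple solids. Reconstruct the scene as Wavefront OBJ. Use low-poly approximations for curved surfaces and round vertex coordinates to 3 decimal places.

v -1.481 0.272 1.055
v -0.84 0.626 0.261
v -1.019 1.968 2.185
v -1.528 0.878 0.163
v -2.193 0.847 0.482
v -2.525 0.546 1.07
v -2.369 0.117 1.65
v -1.797 -0.24 1.953
v -1.077 -0.357 1.835
v -0.546 -0.181 1.353
v -0.453 0.208 0.731
v 2.353 -3.672 0.942
v 3.909 -3.06 1.884
v 2.113 -2.626 0.657
v 3.67 -2.014 1.599
v 3.49 -3.886 -0.799
v 5.047 -3.274 0.143
v 3.251 -2.84 -1.084
v 4.807 -2.228 -0.142
v 1.305 -3.801 2.467
v 1.34 -3.241 3.079
v -0.454 -2.854 1.7
v -0.419 -2.294 2.311
v 1.839 -3.246 1.929
v 1.874 -2.686 2.54
v 0.08 -2.299 1.161
v 0.115 -1.739 1.773
v -1.731 1.656 -2.638
v -1.124 2.134 -2.432
v -1.042 1.462 -1.116
v -1.649 0.984 -1.322
v -1.501 2.344 -2.301
v -1.419 1.672 -0.985
v -1.951 2.336 -2.277
v -1.869 1.663 -0.961
v -2.331 2.111 -2.368
v -2.249 1.439 -1.052
v -2.521 1.742 -2.545
v -2.439 1.07 -1.229
v -2.46 1.346 -2.751
v -2.378 0.674 -1.435
v -2.168 1.049 -2.921
v -2.085 0.376 -1.605
v -1.737 0.944 -3.002
v -1.654 0.271 -1.686
v -1.304 1.065 -2.967
v -1.222 0.393 -1.651
v -1.007 1.374 -2.827
v -0.925 0.702 -1.511
v -0.94 1.773 -2.628
v -0.858 1.1 -1.312
v -3.911 -1.697 0.33
v -2.962 -1.345 0.574
v -3.278 -2.455 -1.034
v -2.329 -2.103 -0.79
v -2.782 -2.83 -0.199
v -3.174 -2.362 0.644
v -3.066 -1.438 -1.104
v -3.458 -0.97 -0.261
v -2.441 -1.185 -0.312
v -2.265 -2.045 0.247
v -3.975 -1.755 -0.707
v -3.799 -2.615 -0.148
v -3.492 -1.454 0.572
v -2.748 -2.346 -1.032
v -3.014 -2.773 -0.685
v -2.457 -2.566 -0.541
v -3.616 -2.052 0.613
v -3.059 -1.845 0.757
v -2.953 -2.718 0.302
v -3.181 -1.955 -1.217
v -2.624 -1.748 -1.073
v -3.783 -1.234 0.081
v -3.226 -1.027 0.225
v -3.287 -1.082 -0.762
v -2.628 -1.153 0.195
v -2.256 -1.599 -0.607
v -2.689 -1.208 -0.792
v -2.919 -0.933 -0.296
v -2.525 -1.659 0.523
v -2.153 -2.104 -0.278
v -2.419 -2.532 0.069
v -2.649 -2.256 0.564
v -2.218 -1.565 0.002
v -4.087 -1.696 -0.182
v -3.715 -2.141 -0.983
v -3.591 -1.544 -1.024
v -3.821 -1.268 -0.529
v -3.984 -2.201 0.147
v -3.612 -2.647 -0.655
v -3.321 -2.867 -0.164
v -3.551 -2.592 0.332
v -4.022 -2.235 -0.462
f 2 1 4
f 2 4 3
f 4 1 5
f 4 5 3
f 5 1 6
f 5 6 3
f 6 1 7
f 6 7 3
f 7 1 8
f 7 8 3
f 8 1 9
f 8 9 3
f 9 1 10
f 9 10 3
f 10 1 11
f 10 11 3
f 11 1 2
f 11 2 3
f 13 15 12
f 16 13 12
f 12 15 14
f 14 16 12
f 13 19 15
f 17 13 16
f 17 19 13
f 15 19 14
f 18 16 14
f 14 19 18
f 18 17 16
f 19 17 18
f 21 23 20
f 24 21 20
f 20 23 22
f 22 24 20
f 21 27 23
f 25 21 24
f 25 27 21
f 23 27 22
f 26 24 22
f 22 27 26
f 26 25 24
f 27 25 26
f 29 28 32
f 29 32 30
f 30 32 33
f 30 33 31
f 32 28 34
f 32 34 33
f 33 34 35
f 33 35 31
f 34 28 36
f 34 36 35
f 35 36 37
f 35 37 31
f 36 28 38
f 36 38 37
f 37 38 39
f 37 39 31
f 38 28 40
f 38 40 39
f 39 40 41
f 39 41 31
f 40 28 42
f 40 42 41
f 41 42 43
f 41 43 31
f 42 28 44
f 42 44 43
f 43 44 45
f 43 45 31
f 44 28 46
f 44 46 45
f 45 46 47
f 45 47 31
f 46 28 48
f 46 48 47
f 47 48 49
f 47 49 31
f 48 28 50
f 48 50 49
f 49 50 51
f 49 51 31
f 50 28 29
f 50 29 51
f 51 29 30
f 51 30 31
f 52 89 68
f 89 63 92
f 68 92 57
f 89 92 68
f 52 68 64
f 68 57 69
f 64 69 53
f 68 69 64
f 52 64 73
f 64 53 74
f 73 74 59
f 64 74 73
f 52 73 85
f 73 59 88
f 85 88 62
f 73 88 85
f 52 85 89
f 85 62 93
f 89 93 63
f 85 93 89
f 53 69 80
f 69 57 83
f 80 83 61
f 69 83 80
f 57 92 70
f 92 63 91
f 70 91 56
f 92 91 70
f 63 93 90
f 93 62 86
f 90 86 54
f 93 86 90
f 62 88 87
f 88 59 75
f 87 75 58
f 88 75 87
f 59 74 79
f 74 53 76
f 79 76 60
f 74 76 79
f 55 81 67
f 81 61 82
f 67 82 56
f 81 82 67
f 55 67 65
f 67 56 66
f 65 66 54
f 67 66 65
f 55 65 72
f 65 54 71
f 72 71 58
f 65 71 72
f 55 72 77
f 72 58 78
f 77 78 60
f 72 78 77
f 55 77 81
f 77 60 84
f 81 84 61
f 77 84 81
f 56 82 70
f 82 61 83
f 70 83 57
f 82 83 70
f 54 66 90
f 66 56 91
f 90 91 63
f 66 91 90
f 58 71 87
f 71 54 86
f 87 86 62
f 71 86 87
f 60 78 79
f 78 58 75
f 79 75 59
f 78 75 79
f 61 84 80
f 84 60 76
f 80 76 53
f 84 76 80



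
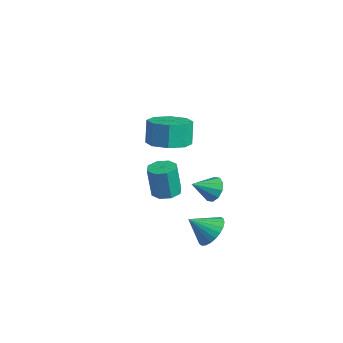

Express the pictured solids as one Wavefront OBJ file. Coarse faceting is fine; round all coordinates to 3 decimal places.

v 0.402 1.698 2.079
v 1.432 1.922 2.312
v 1.089 2.206 3.555
v 0.058 1.982 3.321
v 1.017 2.585 2.046
v 0.673 2.869 3.288
v 0.241 2.728 1.799
v -0.102 3.013 3.041
v -0.44 2.268 1.715
v -0.784 2.553 2.958
v -0.629 1.474 1.845
v -0.972 1.758 3.088
v -0.213 0.811 2.112
v -0.557 1.095 3.354
v 0.562 0.667 2.359
v 0.219 0.952 3.601
v 1.244 1.127 2.442
v 0.9 1.412 3.685
v 0.797 3.968 -1.83
v 1.284 3.6 -2.267
v 0.563 2.872 -1.17
v 1.517 3.769 -1.904
v 1.475 4.014 -1.512
v 1.174 4.241 -1.242
v 0.73 4.364 -1.197
v 0.311 4.335 -1.393
v 0.078 4.166 -1.756
v 0.119 3.921 -2.148
v 0.42 3.694 -2.418
v 0.865 3.571 -2.463
v 2.231 2.895 -3.519
v 2.898 3.1 -2.89
v 1.669 1.965 -2.621
v 2.639 3.343 -2.8
v 2.317 3.518 -2.821
v 1.982 3.598 -2.947
v 1.685 3.571 -3.161
v 1.472 3.441 -3.429
v 1.373 3.228 -3.711
v 1.406 2.964 -3.964
v 1.564 2.69 -4.149
v 1.824 2.447 -4.238
v 2.145 2.272 -4.218
v 2.48 2.192 -4.091
v 2.777 2.219 -3.877
v 2.991 2.349 -3.609
v 3.089 2.562 -3.327
v 3.056 2.825 -3.075
v -2.623 3.501 -3.927
v -1.968 3.892 -3.822
v -2.162 3.75 -2.069
v -2.817 3.359 -2.173
v -2.439 4.245 -3.846
v -2.634 4.102 -2.092
v -3.019 4.162 -3.917
v -3.213 4.019 -2.163
v -3.366 3.692 -3.994
v -3.56 3.549 -2.24
v -3.278 3.11 -4.031
v -3.472 2.968 -2.278
v -2.806 2.758 -4.008
v -3.001 2.615 -2.254
v -2.227 2.841 -3.937
v -2.421 2.698 -2.183
v -1.88 3.311 -3.86
v -2.074 3.168 -2.106
f 2 1 5
f 2 5 3
f 3 5 6
f 3 6 4
f 5 1 7
f 5 7 6
f 6 7 8
f 6 8 4
f 7 1 9
f 7 9 8
f 8 9 10
f 8 10 4
f 9 1 11
f 9 11 10
f 10 11 12
f 10 12 4
f 11 1 13
f 11 13 12
f 12 13 14
f 12 14 4
f 13 1 15
f 13 15 14
f 14 15 16
f 14 16 4
f 15 1 17
f 15 17 16
f 16 17 18
f 16 18 4
f 17 1 2
f 17 2 18
f 18 2 3
f 18 3 4
f 20 19 22
f 20 22 21
f 22 19 23
f 22 23 21
f 23 19 24
f 23 24 21
f 24 19 25
f 24 25 21
f 25 19 26
f 25 26 21
f 26 19 27
f 26 27 21
f 27 19 28
f 27 28 21
f 28 19 29
f 28 29 21
f 29 19 30
f 29 30 21
f 30 19 20
f 30 20 21
f 32 31 34
f 32 34 33
f 34 31 35
f 34 35 33
f 35 31 36
f 35 36 33
f 36 31 37
f 36 37 33
f 37 31 38
f 37 38 33
f 38 31 39
f 38 39 33
f 39 31 40
f 39 40 33
f 40 31 41
f 40 41 33
f 41 31 42
f 41 42 33
f 42 31 43
f 42 43 33
f 43 31 44
f 43 44 33
f 44 31 45
f 44 45 33
f 45 31 46
f 45 46 33
f 46 31 47
f 46 47 33
f 47 31 48
f 47 48 33
f 48 31 32
f 48 32 33
f 50 49 53
f 50 53 51
f 51 53 54
f 51 54 52
f 53 49 55
f 53 55 54
f 54 55 56
f 54 56 52
f 55 49 57
f 55 57 56
f 56 57 58
f 56 58 52
f 57 49 59
f 57 59 58
f 58 59 60
f 58 60 52
f 59 49 61
f 59 61 60
f 60 61 62
f 60 62 52
f 61 49 63
f 61 63 62
f 62 63 64
f 62 64 52
f 63 49 65
f 63 65 64
f 64 65 66
f 64 66 52
f 65 49 50
f 65 50 66
f 66 50 51
f 66 51 52



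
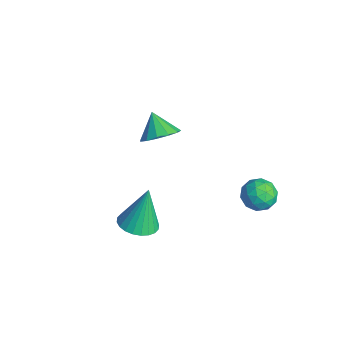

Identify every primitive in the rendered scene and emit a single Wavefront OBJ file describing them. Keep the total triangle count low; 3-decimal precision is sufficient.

v 3.349 2.013 -0.91
v 4.149 1.922 -0.63
v 3.511 0.918 -1.73
v 4.311 0.827 -1.45
v 3.656 0.67 -0.928
v 3.556 1.347 -0.421
v 4.104 1.493 -1.939
v 4.004 2.17 -1.432
v 4.615 1.6 -1.266
v 4.338 1.092 -0.641
v 3.322 1.748 -1.719
v 3.045 1.24 -1.094
v 3.735 2.064 -0.698
v 3.925 0.776 -1.662
v 3.54 0.684 -1.355
v 4.01 0.63 -1.191
v 3.386 1.726 -0.575
v 3.856 1.672 -0.411
v 3.567 0.936 -0.586
v 3.804 1.168 -1.949
v 4.274 1.114 -1.785
v 3.65 2.21 -1.169
v 4.12 2.156 -1.005
v 4.093 1.904 -1.774
v 4.479 1.821 -0.907
v 4.574 1.177 -1.389
v 4.453 1.569 -1.676
v 4.394 1.967 -1.378
v 4.316 1.522 -0.54
v 4.411 0.878 -1.022
v 4.026 0.786 -0.715
v 3.967 1.184 -0.417
v 4.59 1.333 -0.914
v 3.249 1.962 -1.338
v 3.344 1.318 -1.82
v 3.693 1.656 -1.943
v 3.634 2.054 -1.645
v 3.086 1.663 -0.971
v 3.181 1.019 -1.453
v 3.266 0.873 -0.982
v 3.207 1.271 -0.684
v 3.07 1.507 -1.446
v 3.789 -4.091 -0.833
v 4.347 -3.4 -0.981
v 3.591 -3.509 1.133
v 4.036 -3.254 -1.055
v 3.688 -3.236 -1.096
v 3.355 -3.348 -1.097
v 3.088 -3.573 -1.057
v 2.928 -3.877 -0.983
v 2.899 -4.213 -0.887
v 3.006 -4.531 -0.782
v 3.232 -4.782 -0.685
v 3.543 -4.927 -0.611
v 3.891 -4.945 -0.57
v 4.224 -4.833 -0.57
v 4.491 -4.608 -0.609
v 4.651 -4.304 -0.683
v 4.679 -3.968 -0.779
v 4.573 -3.65 -0.884
v -0.968 -1.107 -0.613
v -0.289 -0.976 0.039
v -1.852 -1.133 0.313
v -0.456 -0.488 -0.106
v -0.785 -0.197 -0.412
v -1.172 -0.194 -0.781
v -1.494 -0.482 -1.097
v -1.65 -0.968 -1.26
v -1.589 -1.498 -1.217
v -1.331 -1.904 -0.982
v -0.957 -2.057 -0.63
v -0.588 -1.908 -0.272
v -0.339 -1.505 -0.023
f 1 38 17
f 38 12 41
f 17 41 6
f 38 41 17
f 1 17 13
f 17 6 18
f 13 18 2
f 17 18 13
f 1 13 22
f 13 2 23
f 22 23 8
f 13 23 22
f 1 22 34
f 22 8 37
f 34 37 11
f 22 37 34
f 1 34 38
f 34 11 42
f 38 42 12
f 34 42 38
f 2 18 29
f 18 6 32
f 29 32 10
f 18 32 29
f 6 41 19
f 41 12 40
f 19 40 5
f 41 40 19
f 12 42 39
f 42 11 35
f 39 35 3
f 42 35 39
f 11 37 36
f 37 8 24
f 36 24 7
f 37 24 36
f 8 23 28
f 23 2 25
f 28 25 9
f 23 25 28
f 4 30 16
f 30 10 31
f 16 31 5
f 30 31 16
f 4 16 14
f 16 5 15
f 14 15 3
f 16 15 14
f 4 14 21
f 14 3 20
f 21 20 7
f 14 20 21
f 4 21 26
f 21 7 27
f 26 27 9
f 21 27 26
f 4 26 30
f 26 9 33
f 30 33 10
f 26 33 30
f 5 31 19
f 31 10 32
f 19 32 6
f 31 32 19
f 3 15 39
f 15 5 40
f 39 40 12
f 15 40 39
f 7 20 36
f 20 3 35
f 36 35 11
f 20 35 36
f 9 27 28
f 27 7 24
f 28 24 8
f 27 24 28
f 10 33 29
f 33 9 25
f 29 25 2
f 33 25 29
f 44 43 46
f 44 46 45
f 46 43 47
f 46 47 45
f 47 43 48
f 47 48 45
f 48 43 49
f 48 49 45
f 49 43 50
f 49 50 45
f 50 43 51
f 50 51 45
f 51 43 52
f 51 52 45
f 52 43 53
f 52 53 45
f 53 43 54
f 53 54 45
f 54 43 55
f 54 55 45
f 55 43 56
f 55 56 45
f 56 43 57
f 56 57 45
f 57 43 58
f 57 58 45
f 58 43 59
f 58 59 45
f 59 43 60
f 59 60 45
f 60 43 44
f 60 44 45
f 62 61 64
f 62 64 63
f 64 61 65
f 64 65 63
f 65 61 66
f 65 66 63
f 66 61 67
f 66 67 63
f 67 61 68
f 67 68 63
f 68 61 69
f 68 69 63
f 69 61 70
f 69 70 63
f 70 61 71
f 70 71 63
f 71 61 72
f 71 72 63
f 72 61 73
f 72 73 63
f 73 61 62
f 73 62 63



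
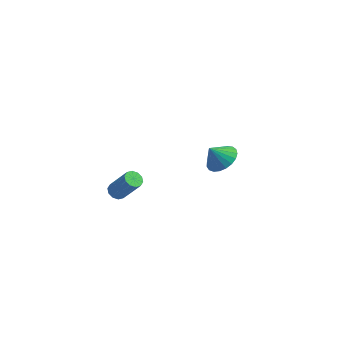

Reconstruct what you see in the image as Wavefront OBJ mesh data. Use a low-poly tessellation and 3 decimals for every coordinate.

v 3.627 4.189 -2.836
v 4.208 4.783 -2.262
v 3.033 3.791 -1.824
v 3.885 5.037 -2.352
v 3.518 5.144 -2.525
v 3.17 5.086 -2.753
v 2.901 4.872 -2.994
v 2.757 4.541 -3.209
v 2.764 4.149 -3.359
v 2.92 3.764 -3.419
v 3.199 3.452 -3.378
v 3.551 3.268 -3.243
v 3.917 3.243 -3.038
v 4.233 3.381 -2.798
v 4.444 3.66 -2.565
v 4.513 4.03 -2.379
v 4.43 4.427 -2.271
v 0.91 -3.055 -0.823
v 1.34 -3.159 -1.134
v 2.379 -3.248 0.333
v 1.95 -3.145 0.643
v 1.316 -2.828 -1.097
v 2.356 -2.917 0.369
v 1.138 -2.584 -0.956
v 2.177 -2.673 0.511
v 0.872 -2.52 -0.764
v 1.912 -2.609 0.703
v 0.621 -2.661 -0.595
v 1.661 -2.75 0.872
v 0.481 -2.952 -0.513
v 1.52 -3.041 0.954
v 0.504 -3.283 -0.549
v 1.544 -3.372 0.917
v 0.683 -3.527 -0.691
v 1.722 -3.616 0.776
v 0.948 -3.591 -0.883
v 1.988 -3.68 0.584
v 1.199 -3.45 -1.052
v 2.239 -3.539 0.415
f 2 1 4
f 2 4 3
f 4 1 5
f 4 5 3
f 5 1 6
f 5 6 3
f 6 1 7
f 6 7 3
f 7 1 8
f 7 8 3
f 8 1 9
f 8 9 3
f 9 1 10
f 9 10 3
f 10 1 11
f 10 11 3
f 11 1 12
f 11 12 3
f 12 1 13
f 12 13 3
f 13 1 14
f 13 14 3
f 14 1 15
f 14 15 3
f 15 1 16
f 15 16 3
f 16 1 17
f 16 17 3
f 17 1 2
f 17 2 3
f 19 18 22
f 19 22 20
f 20 22 23
f 20 23 21
f 22 18 24
f 22 24 23
f 23 24 25
f 23 25 21
f 24 18 26
f 24 26 25
f 25 26 27
f 25 27 21
f 26 18 28
f 26 28 27
f 27 28 29
f 27 29 21
f 28 18 30
f 28 30 29
f 29 30 31
f 29 31 21
f 30 18 32
f 30 32 31
f 31 32 33
f 31 33 21
f 32 18 34
f 32 34 33
f 33 34 35
f 33 35 21
f 34 18 36
f 34 36 35
f 35 36 37
f 35 37 21
f 36 18 38
f 36 38 37
f 37 38 39
f 37 39 21
f 38 18 19
f 38 19 39
f 39 19 20
f 39 20 21



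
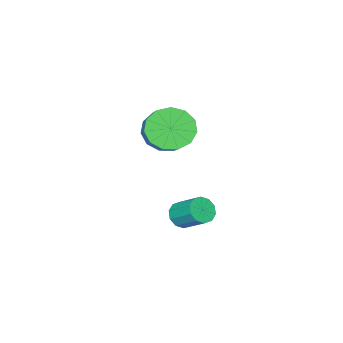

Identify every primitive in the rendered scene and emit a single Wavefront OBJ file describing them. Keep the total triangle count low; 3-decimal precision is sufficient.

v 0.938 1.342 1.489
v 1.54 1.508 0.708
v 2.364 2.484 1.551
v 1.762 2.318 2.331
v 1.126 1.889 0.672
v 1.95 2.864 1.515
v 0.652 2.096 0.896
v 1.476 3.071 1.739
v 0.269 2.063 1.308
v 1.093 3.039 2.151
v 0.098 1.802 1.777
v 0.922 2.778 2.62
v 0.194 1.395 2.155
v 1.018 2.37 2.998
v 0.526 0.971 2.321
v 1.35 1.946 3.164
v 0.989 0.665 2.222
v 1.813 1.64 3.065
v 1.436 0.574 1.891
v 2.26 1.549 2.734
v 1.724 0.727 1.432
v 2.548 1.702 2.275
v 1.763 1.075 0.991
v 2.587 2.051 1.834
v 1.233 2.398 -2.662
v 1.698 2.152 -2.315
v 1.691 3.216 -1.551
v 1.227 3.462 -1.898
v 1.859 2.359 -2.603
v 1.853 3.423 -1.838
v 1.782 2.582 -2.913
v 1.775 3.646 -2.148
v 1.494 2.734 -3.127
v 1.487 3.798 -2.363
v 1.107 2.758 -3.164
v 1.1 3.822 -2.4
v 0.769 2.644 -3.009
v 0.762 3.708 -2.245
v 0.607 2.437 -2.722
v 0.601 3.501 -1.957
v 0.685 2.214 -2.412
v 0.678 3.278 -1.647
v 0.973 2.062 -2.197
v 0.966 3.126 -1.433
v 1.36 2.038 -2.16
v 1.353 3.102 -1.396
f 2 1 5
f 2 5 3
f 3 5 6
f 3 6 4
f 5 1 7
f 5 7 6
f 6 7 8
f 6 8 4
f 7 1 9
f 7 9 8
f 8 9 10
f 8 10 4
f 9 1 11
f 9 11 10
f 10 11 12
f 10 12 4
f 11 1 13
f 11 13 12
f 12 13 14
f 12 14 4
f 13 1 15
f 13 15 14
f 14 15 16
f 14 16 4
f 15 1 17
f 15 17 16
f 16 17 18
f 16 18 4
f 17 1 19
f 17 19 18
f 18 19 20
f 18 20 4
f 19 1 21
f 19 21 20
f 20 21 22
f 20 22 4
f 21 1 23
f 21 23 22
f 22 23 24
f 22 24 4
f 23 1 2
f 23 2 24
f 24 2 3
f 24 3 4
f 26 25 29
f 26 29 27
f 27 29 30
f 27 30 28
f 29 25 31
f 29 31 30
f 30 31 32
f 30 32 28
f 31 25 33
f 31 33 32
f 32 33 34
f 32 34 28
f 33 25 35
f 33 35 34
f 34 35 36
f 34 36 28
f 35 25 37
f 35 37 36
f 36 37 38
f 36 38 28
f 37 25 39
f 37 39 38
f 38 39 40
f 38 40 28
f 39 25 41
f 39 41 40
f 40 41 42
f 40 42 28
f 41 25 43
f 41 43 42
f 42 43 44
f 42 44 28
f 43 25 45
f 43 45 44
f 44 45 46
f 44 46 28
f 45 25 26
f 45 26 46
f 46 26 27
f 46 27 28



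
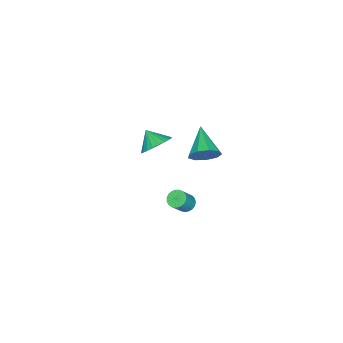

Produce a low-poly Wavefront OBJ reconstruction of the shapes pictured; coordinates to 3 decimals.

v -1.667 -3.368 -1.369
v -0.838 -3.855 -1.642
v -1.913 -4.212 -0.611
v -0.703 -3.633 -1.351
v -0.715 -3.371 -1.062
v -0.872 -3.108 -0.82
v -1.15 -2.885 -0.662
v -1.507 -2.735 -0.611
v -1.888 -2.682 -0.676
v -2.236 -2.733 -0.846
v -2.496 -2.881 -1.095
v -2.631 -3.103 -1.386
v -2.619 -3.366 -1.675
v -2.462 -3.628 -1.917
v -2.184 -3.852 -2.075
v -1.827 -4.001 -2.126
v -1.446 -4.054 -2.062
v -1.099 -4.003 -1.892
v 3.439 1.548 0.486
v 3.873 1.507 0.15
v 4.594 1.37 1.098
v 4.161 1.412 1.434
v 3.864 1.732 0.189
v 4.586 1.595 1.137
v 3.782 1.925 0.279
v 4.504 1.788 1.228
v 3.641 2.054 0.405
v 4.363 1.917 1.354
v 3.465 2.095 0.545
v 4.187 1.958 1.494
v 3.284 2.041 0.675
v 4.006 1.904 1.623
v 3.13 1.902 0.772
v 3.852 1.766 1.72
v 3.03 1.703 0.819
v 3.752 1.566 1.768
v 3 1.476 0.809
v 3.722 1.339 1.758
v 3.046 1.262 0.743
v 3.768 1.125 1.692
v 3.16 1.098 0.632
v 3.882 0.961 1.581
v 3.323 1.011 0.497
v 4.045 0.874 1.445
v 3.505 1.017 0.359
v 4.227 0.88 1.307
v 3.676 1.116 0.243
v 4.398 0.979 1.191
v 3.806 1.289 0.169
v 4.528 1.152 1.118
v -2.982 -1.049 -2.217
v -2.404 -1.188 -1.464
v -4.418 -2.171 -1.323
v -2.767 -0.649 -1.371
v -3.231 -0.297 -1.675
v -3.578 -0.297 -2.232
v -3.646 -0.649 -2.783
v -3.404 -1.188 -3.068
v -2.963 -1.662 -2.956
v -2.532 -1.849 -2.498
v -2.311 -1.662 -1.908
f 2 1 4
f 2 4 3
f 4 1 5
f 4 5 3
f 5 1 6
f 5 6 3
f 6 1 7
f 6 7 3
f 7 1 8
f 7 8 3
f 8 1 9
f 8 9 3
f 9 1 10
f 9 10 3
f 10 1 11
f 10 11 3
f 11 1 12
f 11 12 3
f 12 1 13
f 12 13 3
f 13 1 14
f 13 14 3
f 14 1 15
f 14 15 3
f 15 1 16
f 15 16 3
f 16 1 17
f 16 17 3
f 17 1 18
f 17 18 3
f 18 1 2
f 18 2 3
f 20 19 23
f 20 23 21
f 21 23 24
f 21 24 22
f 23 19 25
f 23 25 24
f 24 25 26
f 24 26 22
f 25 19 27
f 25 27 26
f 26 27 28
f 26 28 22
f 27 19 29
f 27 29 28
f 28 29 30
f 28 30 22
f 29 19 31
f 29 31 30
f 30 31 32
f 30 32 22
f 31 19 33
f 31 33 32
f 32 33 34
f 32 34 22
f 33 19 35
f 33 35 34
f 34 35 36
f 34 36 22
f 35 19 37
f 35 37 36
f 36 37 38
f 36 38 22
f 37 19 39
f 37 39 38
f 38 39 40
f 38 40 22
f 39 19 41
f 39 41 40
f 40 41 42
f 40 42 22
f 41 19 43
f 41 43 42
f 42 43 44
f 42 44 22
f 43 19 45
f 43 45 44
f 44 45 46
f 44 46 22
f 45 19 47
f 45 47 46
f 46 47 48
f 46 48 22
f 47 19 49
f 47 49 48
f 48 49 50
f 48 50 22
f 49 19 20
f 49 20 50
f 50 20 21
f 50 21 22
f 52 51 54
f 52 54 53
f 54 51 55
f 54 55 53
f 55 51 56
f 55 56 53
f 56 51 57
f 56 57 53
f 57 51 58
f 57 58 53
f 58 51 59
f 58 59 53
f 59 51 60
f 59 60 53
f 60 51 61
f 60 61 53
f 61 51 52
f 61 52 53



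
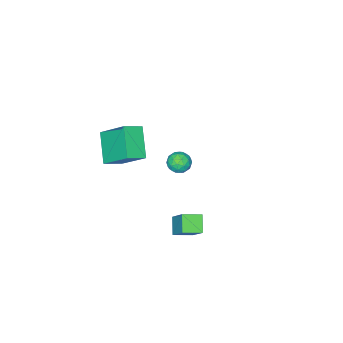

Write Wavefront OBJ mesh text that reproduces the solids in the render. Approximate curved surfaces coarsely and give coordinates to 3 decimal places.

v 1.579 -3.71 3.316
v 1.372 -2.232 4.662
v 0.603 -3.42 2.848
v 0.397 -1.942 4.194
v 2.463 -2.558 2.186
v 2.257 -1.08 3.532
v 1.488 -2.268 1.718
v 1.281 -0.79 3.064
v -4.562 -3.491 -2.968
v -4.168 -3.367 -3.552
v -3.672 -4.053 -2.488
v -3.278 -3.929 -3.072
v -3.457 -3.388 -2.64
v -4.007 -3.041 -2.937
v -3.833 -4.379 -3.103
v -4.383 -4.032 -3.4
v -3.718 -3.916 -3.636
v -3.486 -3.303 -3.349
v -4.354 -4.117 -2.691
v -4.122 -3.504 -2.404
v -4.443 -3.38 -3.302
v -3.397 -4.04 -2.738
v -3.502 -3.722 -2.484
v -3.271 -3.649 -2.827
v -4.349 -3.188 -2.941
v -4.117 -3.115 -3.284
v -3.699 -3.127 -2.748
v -3.723 -4.305 -2.756
v -3.491 -4.232 -3.099
v -4.569 -3.771 -3.213
v -4.338 -3.698 -3.556
v -4.141 -4.293 -3.292
v -3.947 -3.63 -3.695
v -3.424 -3.96 -3.412
v -3.75 -4.225 -3.431
v -4.073 -4.021 -3.605
v -3.811 -3.27 -3.527
v -3.288 -3.6 -3.244
v -3.393 -3.282 -2.99
v -3.716 -3.078 -3.165
v -3.546 -3.592 -3.575
v -4.552 -3.82 -2.796
v -4.029 -4.15 -2.513
v -4.124 -4.342 -2.875
v -4.447 -4.138 -3.05
v -4.416 -3.46 -2.628
v -3.893 -3.79 -2.345
v -3.767 -3.399 -2.435
v -4.09 -3.195 -2.609
v -4.294 -3.828 -2.465
v 0.259 -0.026 -1.978
v 0.671 1.056 -0.639
v -0.58 0.551 -2.187
v -0.169 1.633 -0.848
v 0.829 0.567 -2.632
v 1.24 1.649 -1.293
v -0.011 1.144 -2.841
v 0.401 2.226 -1.502
f 2 4 1
f 5 2 1
f 1 4 3
f 3 5 1
f 2 8 4
f 6 2 5
f 6 8 2
f 4 8 3
f 7 5 3
f 3 8 7
f 7 6 5
f 8 6 7
f 9 46 25
f 46 20 49
f 25 49 14
f 46 49 25
f 9 25 21
f 25 14 26
f 21 26 10
f 25 26 21
f 9 21 30
f 21 10 31
f 30 31 16
f 21 31 30
f 9 30 42
f 30 16 45
f 42 45 19
f 30 45 42
f 9 42 46
f 42 19 50
f 46 50 20
f 42 50 46
f 10 26 37
f 26 14 40
f 37 40 18
f 26 40 37
f 14 49 27
f 49 20 48
f 27 48 13
f 49 48 27
f 20 50 47
f 50 19 43
f 47 43 11
f 50 43 47
f 19 45 44
f 45 16 32
f 44 32 15
f 45 32 44
f 16 31 36
f 31 10 33
f 36 33 17
f 31 33 36
f 12 38 24
f 38 18 39
f 24 39 13
f 38 39 24
f 12 24 22
f 24 13 23
f 22 23 11
f 24 23 22
f 12 22 29
f 22 11 28
f 29 28 15
f 22 28 29
f 12 29 34
f 29 15 35
f 34 35 17
f 29 35 34
f 12 34 38
f 34 17 41
f 38 41 18
f 34 41 38
f 13 39 27
f 39 18 40
f 27 40 14
f 39 40 27
f 11 23 47
f 23 13 48
f 47 48 20
f 23 48 47
f 15 28 44
f 28 11 43
f 44 43 19
f 28 43 44
f 17 35 36
f 35 15 32
f 36 32 16
f 35 32 36
f 18 41 37
f 41 17 33
f 37 33 10
f 41 33 37
f 52 54 51
f 55 52 51
f 51 54 53
f 53 55 51
f 52 58 54
f 56 52 55
f 56 58 52
f 54 58 53
f 57 55 53
f 53 58 57
f 57 56 55
f 58 56 57



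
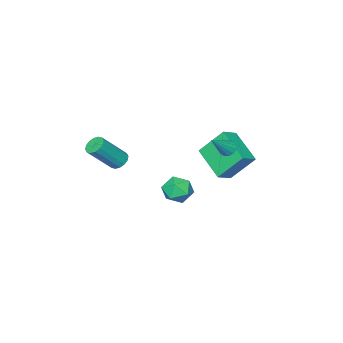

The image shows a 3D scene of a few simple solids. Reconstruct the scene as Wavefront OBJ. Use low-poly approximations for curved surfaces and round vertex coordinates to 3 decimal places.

v 1.293 3.94 2.849
v 1.63 3.992 2.471
v 2.467 3.9 3.891
v 1.563 4.257 2.556
v 1.41 4.422 2.735
v 1.22 4.434 2.95
v 1.053 4.289 3.133
v 0.962 4.032 3.226
v 0.976 3.747 3.199
v 1.091 3.522 3.062
v 1.27 3.43 2.856
v 1.456 3.5 2.649
v 1.59 3.709 2.505
v -1.427 -1.022 -3.651
v -0.632 -1.105 -4.177
v -0.868 -2.055 -2.643
v -0.073 -2.138 -3.169
v -0.249 -1.327 -2.693
v -0.595 -0.688 -3.317
v -0.905 -2.472 -3.503
v -1.251 -1.833 -4.127
v -0.309 -2.001 -4.086
v 0.096 -1.293 -3.585
v -1.596 -1.867 -3.235
v -1.191 -1.159 -2.734
v -1.466 1.901 2.026
v -0.527 1.904 2.494
v -0.98 3.724 1.039
v -0.04 3.727 1.507
v -0.72 0.893 0.533
v 0.22 0.896 1.001
v -0.233 2.716 -0.454
v 0.706 2.719 0.014
v 2.057 -3.064 -0.616
v 2.353 -3.447 -0.987
v 3.638 -3.919 0.525
v 3.343 -3.536 0.896
v 2.498 -3.17 -1.024
v 3.784 -3.642 0.488
v 2.525 -2.863 -0.952
v 3.811 -3.335 0.56
v 2.427 -2.611 -0.789
v 3.713 -3.083 0.723
v 2.23 -2.48 -0.58
v 3.516 -2.952 0.931
v 1.986 -2.505 -0.381
v 3.272 -2.977 1.131
v 1.762 -2.681 -0.245
v 3.047 -3.153 1.267
v 1.616 -2.958 -0.208
v 2.902 -3.43 1.304
v 1.589 -3.265 -0.28
v 2.875 -3.737 1.232
v 1.687 -3.517 -0.443
v 2.973 -3.989 1.069
v 1.884 -3.648 -0.651
v 3.17 -4.12 0.86
v 2.128 -3.623 -0.851
v 3.414 -4.095 0.661
f 2 1 4
f 2 4 3
f 4 1 5
f 4 5 3
f 5 1 6
f 5 6 3
f 6 1 7
f 6 7 3
f 7 1 8
f 7 8 3
f 8 1 9
f 8 9 3
f 9 1 10
f 9 10 3
f 10 1 11
f 10 11 3
f 11 1 12
f 11 12 3
f 12 1 13
f 12 13 3
f 13 1 2
f 13 2 3
f 14 25 19
f 14 19 15
f 14 15 21
f 14 21 24
f 14 24 25
f 15 19 23
f 19 25 18
f 25 24 16
f 24 21 20
f 21 15 22
f 17 23 18
f 17 18 16
f 17 16 20
f 17 20 22
f 17 22 23
f 18 23 19
f 16 18 25
f 20 16 24
f 22 20 21
f 23 22 15
f 27 29 26
f 30 27 26
f 26 29 28
f 28 30 26
f 27 33 29
f 31 27 30
f 31 33 27
f 29 33 28
f 32 30 28
f 28 33 32
f 32 31 30
f 33 31 32
f 35 34 38
f 35 38 36
f 36 38 39
f 36 39 37
f 38 34 40
f 38 40 39
f 39 40 41
f 39 41 37
f 40 34 42
f 40 42 41
f 41 42 43
f 41 43 37
f 42 34 44
f 42 44 43
f 43 44 45
f 43 45 37
f 44 34 46
f 44 46 45
f 45 46 47
f 45 47 37
f 46 34 48
f 46 48 47
f 47 48 49
f 47 49 37
f 48 34 50
f 48 50 49
f 49 50 51
f 49 51 37
f 50 34 52
f 50 52 51
f 51 52 53
f 51 53 37
f 52 34 54
f 52 54 53
f 53 54 55
f 53 55 37
f 54 34 56
f 54 56 55
f 55 56 57
f 55 57 37
f 56 34 58
f 56 58 57
f 57 58 59
f 57 59 37
f 58 34 35
f 58 35 59
f 59 35 36
f 59 36 37



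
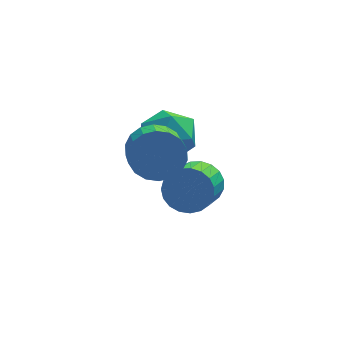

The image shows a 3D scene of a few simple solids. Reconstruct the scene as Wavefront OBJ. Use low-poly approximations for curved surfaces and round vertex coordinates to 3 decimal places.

v -0.723 1.23 1.793
v 0.3 1.314 1.709
v -0.54 -0.254 2.531
v 0.483 -0.17 2.447
v -0.033 0.445 3.092
v -0.146 1.362 2.637
v -0.094 -0.302 1.603
v -0.207 0.615 1.148
v 0.689 0.367 1.592
v 0.727 0.829 2.512
v -0.967 0.231 1.728
v -0.929 0.693 2.648
v -0.708 -0.445 2.39
v -0.038 -0.787 1.914
v -0.142 -2.018 2.654
v -0.812 -1.675 3.13
v 0.148 -0.619 2.22
v 0.044 -1.85 2.96
v 0.165 -0.416 2.56
v 0.061 -1.647 3.3
v 0.009 -0.219 2.866
v -0.095 -1.45 3.606
v -0.289 -0.066 3.078
v -0.393 -1.297 3.818
v -0.67 0.011 3.153
v -0.774 -1.22 3.894
v -1.058 -0.001 3.078
v -1.162 -1.232 3.818
v -1.378 -0.102 2.866
v -1.482 -1.333 3.606
v -1.564 -0.27 2.56
v -1.668 -1.501 3.3
v -1.581 -0.473 2.22
v -1.685 -1.704 2.96
v -1.425 -0.67 1.914
v -1.529 -1.901 2.654
v -1.127 -0.823 1.702
v -1.231 -2.054 2.442
v -0.746 -0.9 1.626
v -0.85 -2.131 2.367
v -0.358 -0.888 1.702
v -0.462 -2.119 2.442
v 0.835 0.601 -0.466
v 1.411 0.097 -0.813
v 0.881 -0.985 -0.121
v 0.305 -0.481 0.226
v 1.573 0.204 -0.523
v 1.043 -0.879 0.17
v 1.608 0.379 -0.223
v 1.078 -0.704 0.47
v 1.509 0.592 0.036
v 0.979 -0.49 0.728
v 1.293 0.807 0.207
v 0.763 -0.275 0.899
v 0.999 0.987 0.262
v 0.469 -0.096 0.954
v 0.676 1.1 0.191
v 0.146 0.017 0.883
v 0.38 1.126 0.006
v -0.15 0.044 0.699
v 0.164 1.062 -0.26
v -0.366 -0.021 0.433
v 0.063 0.918 -0.562
v -0.467 -0.164 0.131
v 0.096 0.719 -0.847
v -0.434 -0.363 -0.155
v 0.256 0.5 -1.067
v -0.274 -0.582 -0.374
v 0.517 0.299 -1.182
v -0.013 -0.784 -0.49
v 0.833 0.149 -1.174
v 0.303 -0.933 -0.482
v 1.149 0.078 -1.044
v 0.619 -1.004 -0.351
f 1 12 6
f 1 6 2
f 1 2 8
f 1 8 11
f 1 11 12
f 2 6 10
f 6 12 5
f 12 11 3
f 11 8 7
f 8 2 9
f 4 10 5
f 4 5 3
f 4 3 7
f 4 7 9
f 4 9 10
f 5 10 6
f 3 5 12
f 7 3 11
f 9 7 8
f 10 9 2
f 14 13 17
f 14 17 15
f 15 17 18
f 15 18 16
f 17 13 19
f 17 19 18
f 18 19 20
f 18 20 16
f 19 13 21
f 19 21 20
f 20 21 22
f 20 22 16
f 21 13 23
f 21 23 22
f 22 23 24
f 22 24 16
f 23 13 25
f 23 25 24
f 24 25 26
f 24 26 16
f 25 13 27
f 25 27 26
f 26 27 28
f 26 28 16
f 27 13 29
f 27 29 28
f 28 29 30
f 28 30 16
f 29 13 31
f 29 31 30
f 30 31 32
f 30 32 16
f 31 13 33
f 31 33 32
f 32 33 34
f 32 34 16
f 33 13 35
f 33 35 34
f 34 35 36
f 34 36 16
f 35 13 37
f 35 37 36
f 36 37 38
f 36 38 16
f 37 13 39
f 37 39 38
f 38 39 40
f 38 40 16
f 39 13 41
f 39 41 40
f 40 41 42
f 40 42 16
f 41 13 14
f 41 14 42
f 42 14 15
f 42 15 16
f 44 43 47
f 44 47 45
f 45 47 48
f 45 48 46
f 47 43 49
f 47 49 48
f 48 49 50
f 48 50 46
f 49 43 51
f 49 51 50
f 50 51 52
f 50 52 46
f 51 43 53
f 51 53 52
f 52 53 54
f 52 54 46
f 53 43 55
f 53 55 54
f 54 55 56
f 54 56 46
f 55 43 57
f 55 57 56
f 56 57 58
f 56 58 46
f 57 43 59
f 57 59 58
f 58 59 60
f 58 60 46
f 59 43 61
f 59 61 60
f 60 61 62
f 60 62 46
f 61 43 63
f 61 63 62
f 62 63 64
f 62 64 46
f 63 43 65
f 63 65 64
f 64 65 66
f 64 66 46
f 65 43 67
f 65 67 66
f 66 67 68
f 66 68 46
f 67 43 69
f 67 69 68
f 68 69 70
f 68 70 46
f 69 43 71
f 69 71 70
f 70 71 72
f 70 72 46
f 71 43 73
f 71 73 72
f 72 73 74
f 72 74 46
f 73 43 44
f 73 44 74
f 74 44 45
f 74 45 46



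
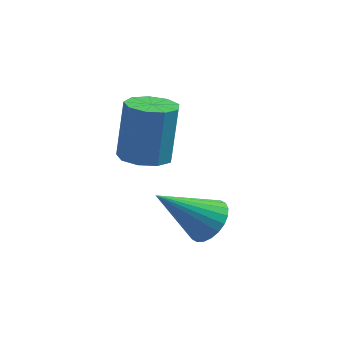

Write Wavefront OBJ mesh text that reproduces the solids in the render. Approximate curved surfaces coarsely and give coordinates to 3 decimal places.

v 0.216 -0.818 0.426
v 0.756 -0.708 1.02
v -1.136 -1.582 1.794
v 0.603 -0.432 1.024
v 0.391 -0.214 0.936
v 0.153 -0.088 0.771
v -0.075 -0.073 0.553
v -0.26 -0.172 0.316
v -0.371 -0.369 0.095
v -0.393 -0.635 -0.075
v -0.323 -0.928 -0.169
v -0.17 -1.205 -0.172
v 0.042 -1.423 -0.084
v 0.28 -1.548 0.081
v 0.508 -1.563 0.299
v 0.692 -1.464 0.536
v 0.804 -1.267 0.756
v 0.826 -1.002 0.926
v -1.839 -0.403 2.496
v -1.159 0.034 2.359
v -1.08 0.52 4.308
v -1.761 0.083 4.444
v -1.612 0.36 2.297
v -1.533 0.845 4.245
v -2.171 0.328 2.327
v -2.092 0.813 4.276
v -2.575 -0.045 2.436
v -2.496 0.44 4.385
v -2.635 -0.586 2.573
v -2.556 -0.101 4.522
v -2.322 -1.041 2.674
v -2.244 -0.555 4.623
v -1.784 -1.197 2.691
v -1.705 -0.712 4.64
v -1.272 -0.982 2.617
v -1.193 -0.496 4.566
v -1.025 -0.495 2.486
v -0.946 -0.01 4.435
f 2 1 4
f 2 4 3
f 4 1 5
f 4 5 3
f 5 1 6
f 5 6 3
f 6 1 7
f 6 7 3
f 7 1 8
f 7 8 3
f 8 1 9
f 8 9 3
f 9 1 10
f 9 10 3
f 10 1 11
f 10 11 3
f 11 1 12
f 11 12 3
f 12 1 13
f 12 13 3
f 13 1 14
f 13 14 3
f 14 1 15
f 14 15 3
f 15 1 16
f 15 16 3
f 16 1 17
f 16 17 3
f 17 1 18
f 17 18 3
f 18 1 2
f 18 2 3
f 20 19 23
f 20 23 21
f 21 23 24
f 21 24 22
f 23 19 25
f 23 25 24
f 24 25 26
f 24 26 22
f 25 19 27
f 25 27 26
f 26 27 28
f 26 28 22
f 27 19 29
f 27 29 28
f 28 29 30
f 28 30 22
f 29 19 31
f 29 31 30
f 30 31 32
f 30 32 22
f 31 19 33
f 31 33 32
f 32 33 34
f 32 34 22
f 33 19 35
f 33 35 34
f 34 35 36
f 34 36 22
f 35 19 37
f 35 37 36
f 36 37 38
f 36 38 22
f 37 19 20
f 37 20 38
f 38 20 21
f 38 21 22



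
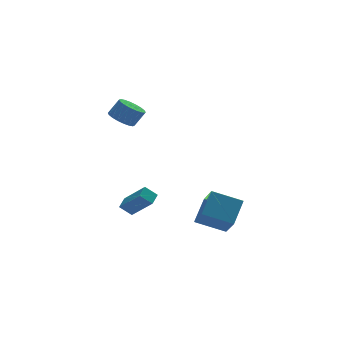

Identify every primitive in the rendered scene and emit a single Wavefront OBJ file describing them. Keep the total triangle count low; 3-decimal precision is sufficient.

v -0.975 -2.949 -2.384
v -1.684 -2.734 -1.727
v -1.847 -1.635 -3.755
v -2.556 -1.42 -3.098
v -0.444 -2.24 -2.042
v -1.153 -2.025 -1.385
v -1.316 -0.926 -3.413
v -2.025 -0.711 -2.756
v -1.724 0.862 3.144
v -1.27 1.646 2.934
v -0.602 1.542 3.986
v -1.056 0.758 4.196
v -1.593 1.783 3.153
v -0.926 1.679 4.205
v -1.943 1.737 3.37
v -1.275 1.633 4.422
v -2.249 1.518 3.542
v -1.581 1.414 4.594
v -2.451 1.169 3.636
v -1.783 1.065 4.688
v -2.509 0.76 3.632
v -1.841 0.655 4.684
v -2.411 0.37 3.532
v -1.744 0.266 4.583
v -2.178 0.078 3.354
v -1.51 -0.026 4.406
v -1.854 -0.059 3.135
v -1.187 -0.163 4.187
v -1.505 -0.013 2.918
v -0.837 -0.117 3.97
v -1.199 0.206 2.746
v -0.531 0.102 3.798
v -0.997 0.555 2.652
v -0.329 0.451 3.704
v -0.939 0.965 2.656
v -0.271 0.86 3.708
v -1.036 1.354 2.757
v -0.369 1.25 3.808
v 3.501 -3.187 -5.229
v 3.497 -4.537 -4.008
v 1.739 -2.494 -4.468
v 1.736 -3.844 -3.247
v 4.504 -2.036 -3.953
v 4.501 -3.386 -2.732
v 2.743 -1.343 -3.192
v 2.739 -2.693 -1.971
f 2 4 1
f 5 2 1
f 1 4 3
f 3 5 1
f 2 8 4
f 6 2 5
f 6 8 2
f 4 8 3
f 7 5 3
f 3 8 7
f 7 6 5
f 8 6 7
f 10 9 13
f 10 13 11
f 11 13 14
f 11 14 12
f 13 9 15
f 13 15 14
f 14 15 16
f 14 16 12
f 15 9 17
f 15 17 16
f 16 17 18
f 16 18 12
f 17 9 19
f 17 19 18
f 18 19 20
f 18 20 12
f 19 9 21
f 19 21 20
f 20 21 22
f 20 22 12
f 21 9 23
f 21 23 22
f 22 23 24
f 22 24 12
f 23 9 25
f 23 25 24
f 24 25 26
f 24 26 12
f 25 9 27
f 25 27 26
f 26 27 28
f 26 28 12
f 27 9 29
f 27 29 28
f 28 29 30
f 28 30 12
f 29 9 31
f 29 31 30
f 30 31 32
f 30 32 12
f 31 9 33
f 31 33 32
f 32 33 34
f 32 34 12
f 33 9 35
f 33 35 34
f 34 35 36
f 34 36 12
f 35 9 37
f 35 37 36
f 36 37 38
f 36 38 12
f 37 9 10
f 37 10 38
f 38 10 11
f 38 11 12
f 40 42 39
f 43 40 39
f 39 42 41
f 41 43 39
f 40 46 42
f 44 40 43
f 44 46 40
f 42 46 41
f 45 43 41
f 41 46 45
f 45 44 43
f 46 44 45

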